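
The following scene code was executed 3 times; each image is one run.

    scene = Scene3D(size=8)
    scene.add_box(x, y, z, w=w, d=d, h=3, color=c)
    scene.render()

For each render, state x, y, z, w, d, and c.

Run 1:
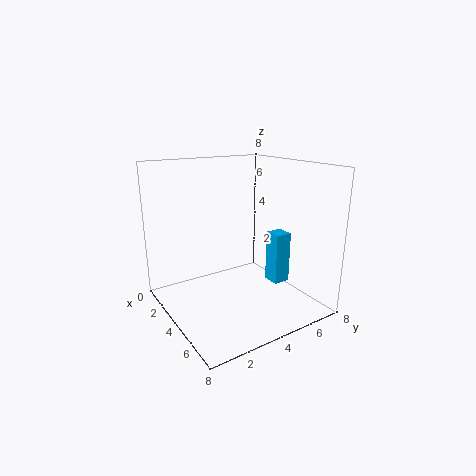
x = 4
y = 6
z = 1
w = 1
d = 1
c = 'deepskyblue'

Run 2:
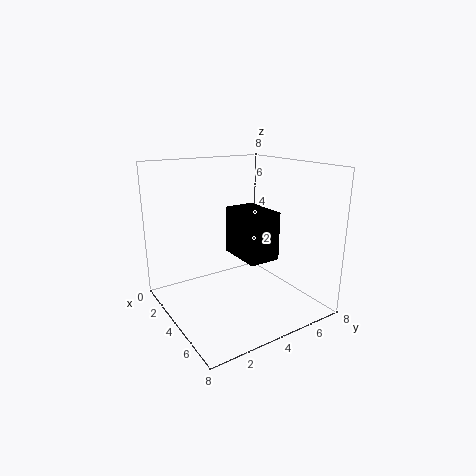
x = 1
y = 5
z = 2
w = 3
d = 2
c = 'black'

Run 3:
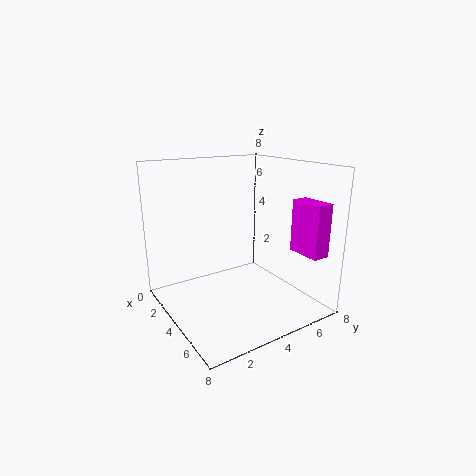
x = 5
y = 7
z = 3
w = 2
d = 1
c = 'magenta'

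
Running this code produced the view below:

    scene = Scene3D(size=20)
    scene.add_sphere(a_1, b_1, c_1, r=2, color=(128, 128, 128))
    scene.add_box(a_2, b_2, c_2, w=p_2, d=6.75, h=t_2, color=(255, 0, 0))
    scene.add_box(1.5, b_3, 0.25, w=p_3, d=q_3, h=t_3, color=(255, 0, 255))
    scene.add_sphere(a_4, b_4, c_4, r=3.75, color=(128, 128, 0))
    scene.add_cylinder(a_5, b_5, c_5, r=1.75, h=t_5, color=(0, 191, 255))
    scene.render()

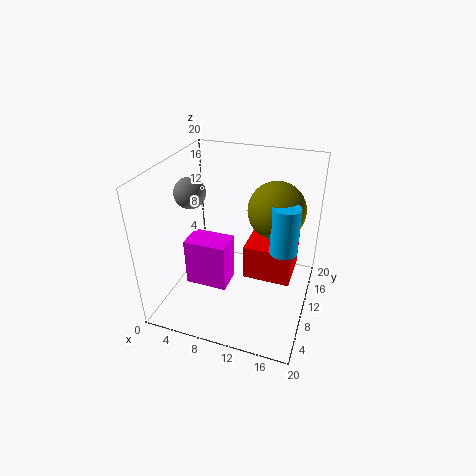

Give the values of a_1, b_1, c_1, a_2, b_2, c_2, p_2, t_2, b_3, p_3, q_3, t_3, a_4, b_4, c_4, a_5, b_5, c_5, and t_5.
a_1 = 4.75
b_1 = 7
c_1 = 17.25
a_2 = 10.5
b_2 = 10.75
c_2 = 2.75
p_2 = 7
t_2 = 5.25
b_3 = 9.5
p_3 = 6.5
q_3 = 4.25
t_3 = 7.5
a_4 = 15
b_4 = 10.75
c_4 = 14.75
a_5 = 16.75
b_5 = 8
c_5 = 10.5
t_5 = 6.25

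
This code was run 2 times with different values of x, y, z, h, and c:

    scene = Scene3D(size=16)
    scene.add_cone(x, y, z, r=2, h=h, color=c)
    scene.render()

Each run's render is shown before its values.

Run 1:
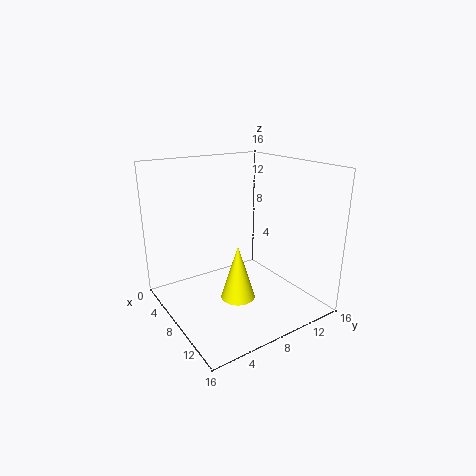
x = 8, y = 8, z = 0.5, h = 6.5, c = 'yellow'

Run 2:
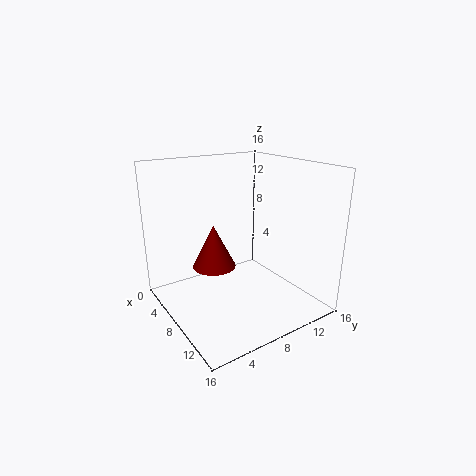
x = 11.5, y = 3, z = 7.5, h = 4, c = 'maroon'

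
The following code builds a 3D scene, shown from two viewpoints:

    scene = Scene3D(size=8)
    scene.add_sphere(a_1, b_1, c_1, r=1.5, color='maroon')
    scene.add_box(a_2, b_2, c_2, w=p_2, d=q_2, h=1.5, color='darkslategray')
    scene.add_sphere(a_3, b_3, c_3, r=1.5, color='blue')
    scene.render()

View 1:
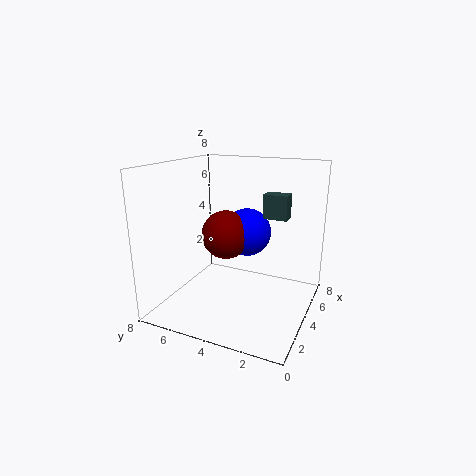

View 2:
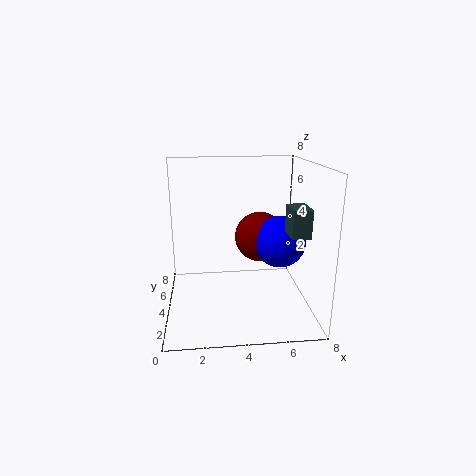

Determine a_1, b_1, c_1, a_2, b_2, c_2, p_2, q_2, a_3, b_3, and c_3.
a_1 = 5.5
b_1 = 5.5
c_1 = 3.5
a_2 = 6.5
b_2 = 2
c_2 = 4.5
p_2 = 1
q_2 = 1.5
a_3 = 6.5
b_3 = 4.5
c_3 = 3.5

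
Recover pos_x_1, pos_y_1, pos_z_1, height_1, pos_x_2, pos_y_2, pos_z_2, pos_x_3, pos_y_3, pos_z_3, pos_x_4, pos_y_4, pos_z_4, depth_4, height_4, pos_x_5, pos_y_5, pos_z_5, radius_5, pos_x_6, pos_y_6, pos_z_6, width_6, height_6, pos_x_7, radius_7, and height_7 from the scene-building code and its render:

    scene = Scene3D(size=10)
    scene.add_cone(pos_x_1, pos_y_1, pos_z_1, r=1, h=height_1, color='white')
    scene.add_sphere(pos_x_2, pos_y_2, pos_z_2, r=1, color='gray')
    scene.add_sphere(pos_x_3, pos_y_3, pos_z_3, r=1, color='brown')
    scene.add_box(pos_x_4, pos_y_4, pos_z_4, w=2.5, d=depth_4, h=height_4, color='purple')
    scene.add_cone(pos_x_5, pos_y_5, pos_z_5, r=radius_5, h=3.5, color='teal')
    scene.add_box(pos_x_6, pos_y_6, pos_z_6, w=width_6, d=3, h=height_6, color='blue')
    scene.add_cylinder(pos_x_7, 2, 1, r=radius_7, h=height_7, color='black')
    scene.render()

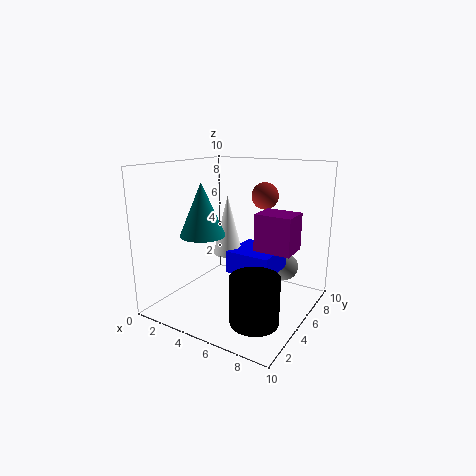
pos_x_1 = 4.5
pos_y_1 = 4.5
pos_z_1 = 4
height_1 = 4
pos_x_2 = 7.5
pos_y_2 = 7.5
pos_z_2 = 2.5
pos_x_3 = 5.5
pos_y_3 = 8
pos_z_3 = 7.5
pos_x_4 = 6.5
pos_y_4 = 4.5
pos_z_4 = 4.5
depth_4 = 2
height_4 = 2.5
pos_x_5 = 3.5
pos_y_5 = 3
pos_z_5 = 5.5
radius_5 = 1.5
pos_x_6 = 5
pos_y_6 = 3.5
pos_z_6 = 3
width_6 = 3
height_6 = 1.5
pos_x_7 = 8
radius_7 = 1.5
height_7 = 3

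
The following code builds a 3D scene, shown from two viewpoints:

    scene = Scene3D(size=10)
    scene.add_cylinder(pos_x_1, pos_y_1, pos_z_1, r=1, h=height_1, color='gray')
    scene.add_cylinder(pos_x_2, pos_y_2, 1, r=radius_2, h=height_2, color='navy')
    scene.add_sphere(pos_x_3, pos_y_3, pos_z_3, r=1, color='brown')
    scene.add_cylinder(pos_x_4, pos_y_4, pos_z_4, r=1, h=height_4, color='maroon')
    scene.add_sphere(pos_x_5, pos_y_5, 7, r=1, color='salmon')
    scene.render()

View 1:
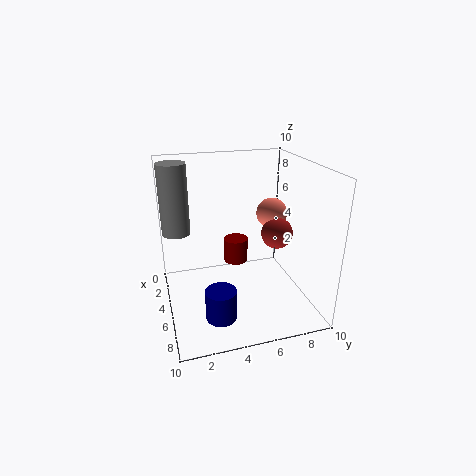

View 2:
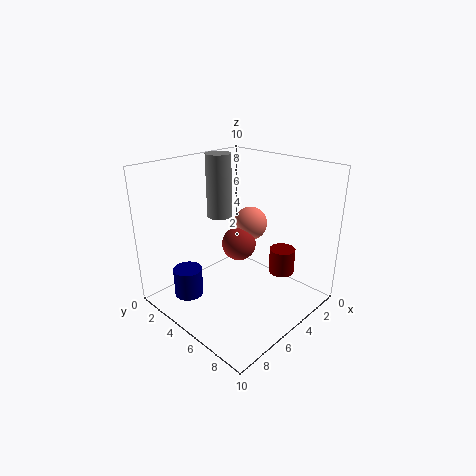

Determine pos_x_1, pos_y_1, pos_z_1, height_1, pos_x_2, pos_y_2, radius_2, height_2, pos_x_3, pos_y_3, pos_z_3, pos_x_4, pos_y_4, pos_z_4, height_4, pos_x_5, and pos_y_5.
pos_x_1 = 3
pos_y_1 = 1
pos_z_1 = 5
height_1 = 5
pos_x_2 = 8
pos_y_2 = 3
radius_2 = 1
height_2 = 2
pos_x_3 = 7
pos_y_3 = 7
pos_z_3 = 6
pos_x_4 = 1
pos_y_4 = 6
pos_z_4 = 1
height_4 = 2
pos_x_5 = 6
pos_y_5 = 7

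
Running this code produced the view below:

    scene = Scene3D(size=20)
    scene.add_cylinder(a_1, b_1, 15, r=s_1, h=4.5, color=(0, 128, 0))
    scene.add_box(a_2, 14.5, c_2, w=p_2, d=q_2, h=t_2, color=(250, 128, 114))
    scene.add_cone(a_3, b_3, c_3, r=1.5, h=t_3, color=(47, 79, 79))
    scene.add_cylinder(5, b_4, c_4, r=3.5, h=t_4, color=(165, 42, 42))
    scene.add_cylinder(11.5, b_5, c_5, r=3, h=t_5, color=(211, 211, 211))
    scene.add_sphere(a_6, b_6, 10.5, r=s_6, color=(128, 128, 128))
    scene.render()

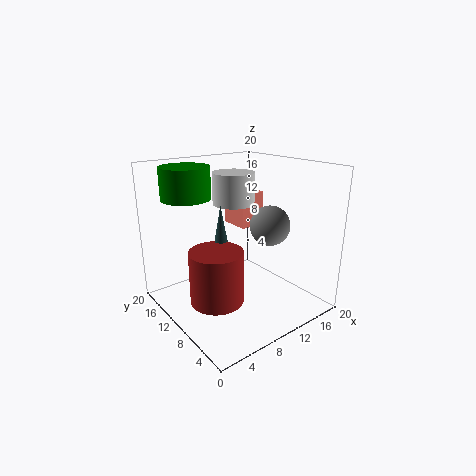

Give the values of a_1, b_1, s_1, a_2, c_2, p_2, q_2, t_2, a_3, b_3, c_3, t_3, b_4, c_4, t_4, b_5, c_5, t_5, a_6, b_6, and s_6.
a_1 = 5.5
b_1 = 16
s_1 = 3.5
a_2 = 14.5
c_2 = 9
p_2 = 4
q_2 = 5
t_2 = 5.5
a_3 = 7.5
b_3 = 10.5
c_3 = 6.5
t_3 = 8.5
b_4 = 8
c_4 = 3
t_4 = 7
b_5 = 13
c_5 = 14
t_5 = 4.5
a_6 = 16
b_6 = 10
s_6 = 3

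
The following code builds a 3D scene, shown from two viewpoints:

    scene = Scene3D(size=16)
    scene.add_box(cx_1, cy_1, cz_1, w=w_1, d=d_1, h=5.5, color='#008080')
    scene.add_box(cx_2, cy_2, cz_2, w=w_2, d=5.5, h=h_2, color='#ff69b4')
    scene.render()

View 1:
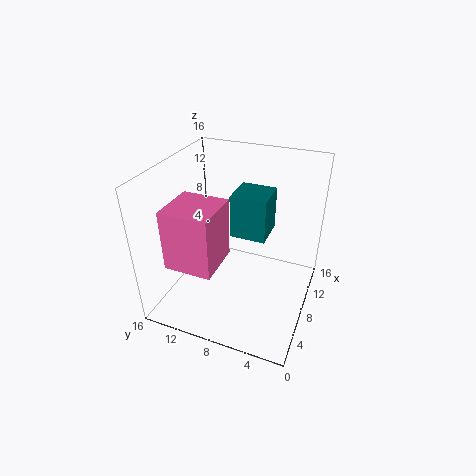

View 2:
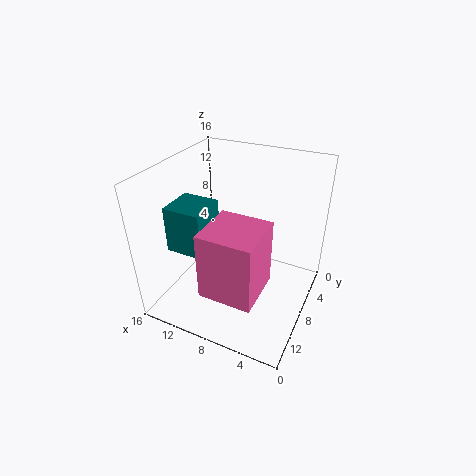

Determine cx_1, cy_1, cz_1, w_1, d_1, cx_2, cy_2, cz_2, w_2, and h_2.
cx_1 = 11.5, cy_1 = 6, cz_1 = 5.5, w_1 = 4.5, d_1 = 4.5, cx_2 = 3.5, cy_2 = 9.5, cz_2 = 5, w_2 = 5.5, h_2 = 7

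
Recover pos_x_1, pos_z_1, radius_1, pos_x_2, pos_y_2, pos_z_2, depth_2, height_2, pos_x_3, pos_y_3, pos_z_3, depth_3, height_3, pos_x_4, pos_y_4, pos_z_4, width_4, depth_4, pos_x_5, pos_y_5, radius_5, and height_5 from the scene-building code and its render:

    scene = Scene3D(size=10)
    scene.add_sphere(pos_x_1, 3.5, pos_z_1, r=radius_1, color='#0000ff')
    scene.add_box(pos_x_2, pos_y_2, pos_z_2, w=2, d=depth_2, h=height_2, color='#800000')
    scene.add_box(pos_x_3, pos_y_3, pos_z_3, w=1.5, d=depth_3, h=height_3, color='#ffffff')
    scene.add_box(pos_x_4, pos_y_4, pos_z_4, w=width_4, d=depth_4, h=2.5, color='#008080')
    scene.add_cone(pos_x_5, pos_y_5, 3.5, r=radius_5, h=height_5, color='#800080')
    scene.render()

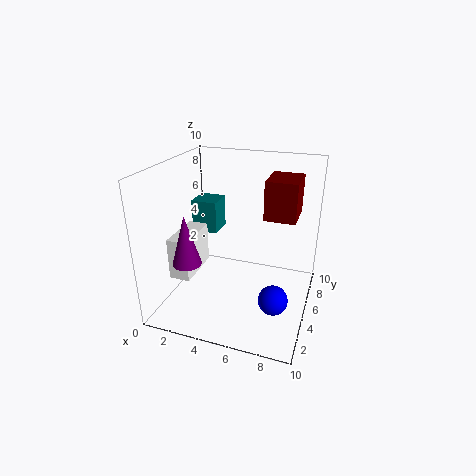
pos_x_1 = 8
pos_z_1 = 1.5
radius_1 = 1
pos_x_2 = 7
pos_y_2 = 4
pos_z_2 = 7
depth_2 = 2.5
height_2 = 2.5
pos_x_3 = 0.5
pos_y_3 = 3
pos_z_3 = 2
depth_3 = 3.5
height_3 = 3
pos_x_4 = 0.5
pos_y_4 = 7
pos_z_4 = 4
width_4 = 2
depth_4 = 2
pos_x_5 = 2
pos_y_5 = 3
radius_5 = 1
height_5 = 3.5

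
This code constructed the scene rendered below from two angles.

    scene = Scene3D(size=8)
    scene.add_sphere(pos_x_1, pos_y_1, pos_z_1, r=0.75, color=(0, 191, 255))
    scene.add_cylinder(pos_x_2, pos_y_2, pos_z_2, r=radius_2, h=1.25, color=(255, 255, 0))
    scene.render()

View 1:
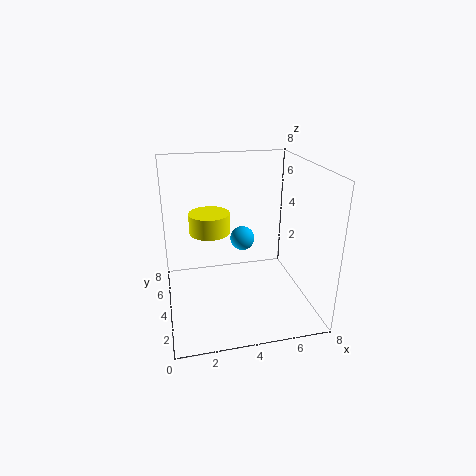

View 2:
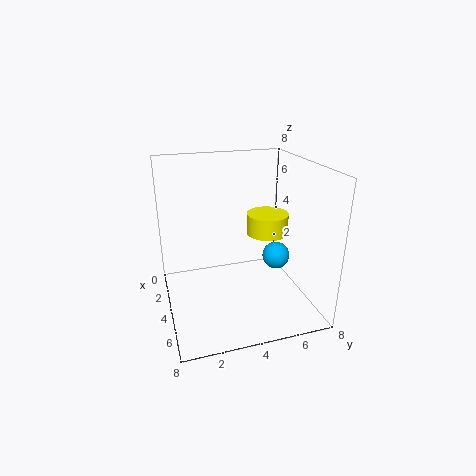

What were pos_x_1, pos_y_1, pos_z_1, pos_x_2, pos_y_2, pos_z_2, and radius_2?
pos_x_1 = 4.75; pos_y_1 = 6; pos_z_1 = 3; pos_x_2 = 2.75; pos_y_2 = 6.25; pos_z_2 = 3.5; radius_2 = 1.25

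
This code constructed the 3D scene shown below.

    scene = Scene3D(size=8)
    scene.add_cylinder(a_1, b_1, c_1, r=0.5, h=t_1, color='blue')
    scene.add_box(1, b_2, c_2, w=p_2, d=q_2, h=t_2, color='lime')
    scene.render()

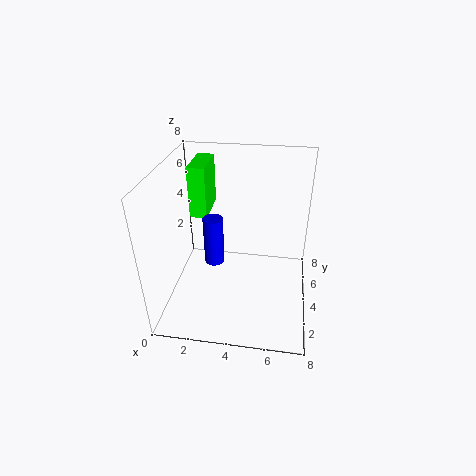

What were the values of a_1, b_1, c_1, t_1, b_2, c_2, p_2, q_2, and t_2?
a_1 = 3
b_1 = 2.5
c_1 = 3.5
t_1 = 2.5
b_2 = 5
c_2 = 4.5
p_2 = 1
q_2 = 2.5
t_2 = 3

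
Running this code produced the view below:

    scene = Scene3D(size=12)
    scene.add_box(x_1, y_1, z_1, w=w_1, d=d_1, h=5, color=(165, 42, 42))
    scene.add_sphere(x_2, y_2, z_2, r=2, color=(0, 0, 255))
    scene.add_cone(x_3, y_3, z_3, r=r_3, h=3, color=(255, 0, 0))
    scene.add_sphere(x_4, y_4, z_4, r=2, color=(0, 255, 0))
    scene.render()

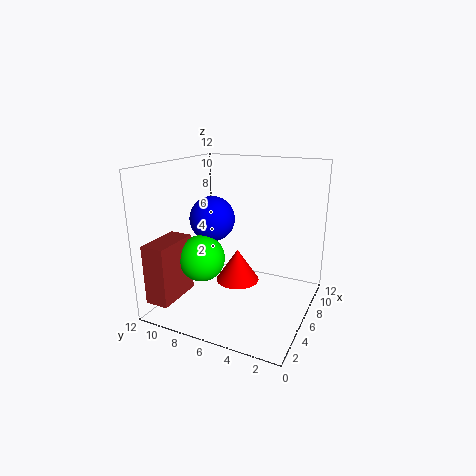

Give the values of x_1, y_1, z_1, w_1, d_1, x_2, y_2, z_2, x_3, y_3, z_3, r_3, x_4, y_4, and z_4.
x_1 = 1; y_1 = 10; z_1 = 1; w_1 = 4; d_1 = 2; x_2 = 7; y_2 = 9; z_2 = 7; x_3 = 8; y_3 = 7; z_3 = 1; r_3 = 2; x_4 = 5; y_4 = 9; z_4 = 4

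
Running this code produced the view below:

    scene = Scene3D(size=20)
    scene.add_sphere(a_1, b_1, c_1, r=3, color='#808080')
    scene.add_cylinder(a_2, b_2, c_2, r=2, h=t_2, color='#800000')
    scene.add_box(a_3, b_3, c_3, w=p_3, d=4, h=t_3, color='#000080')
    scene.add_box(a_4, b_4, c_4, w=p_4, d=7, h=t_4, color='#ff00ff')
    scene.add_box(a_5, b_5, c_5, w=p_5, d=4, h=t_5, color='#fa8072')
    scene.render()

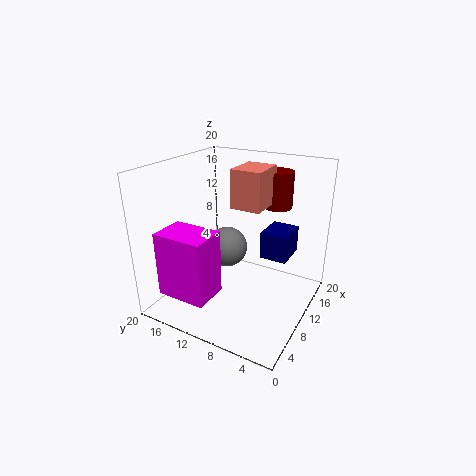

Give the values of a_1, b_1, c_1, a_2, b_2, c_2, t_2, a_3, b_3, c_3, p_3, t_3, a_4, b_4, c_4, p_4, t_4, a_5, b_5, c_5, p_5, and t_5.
a_1 = 12
b_1 = 13
c_1 = 7
a_2 = 14
b_2 = 6
c_2 = 14
t_2 = 5
a_3 = 13
b_3 = 4
c_3 = 6
p_3 = 5
t_3 = 4
a_4 = 2
b_4 = 11
c_4 = 3
p_4 = 5
t_4 = 9
a_5 = 8
b_5 = 6
c_5 = 15
p_5 = 5
t_5 = 5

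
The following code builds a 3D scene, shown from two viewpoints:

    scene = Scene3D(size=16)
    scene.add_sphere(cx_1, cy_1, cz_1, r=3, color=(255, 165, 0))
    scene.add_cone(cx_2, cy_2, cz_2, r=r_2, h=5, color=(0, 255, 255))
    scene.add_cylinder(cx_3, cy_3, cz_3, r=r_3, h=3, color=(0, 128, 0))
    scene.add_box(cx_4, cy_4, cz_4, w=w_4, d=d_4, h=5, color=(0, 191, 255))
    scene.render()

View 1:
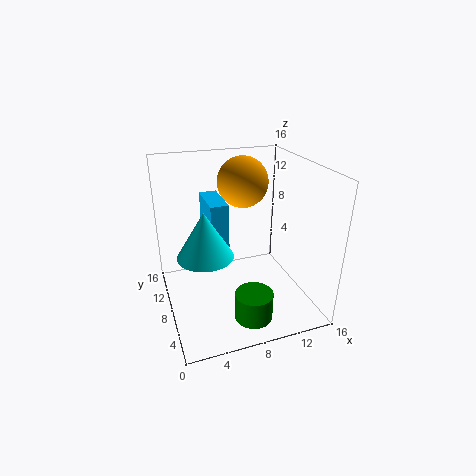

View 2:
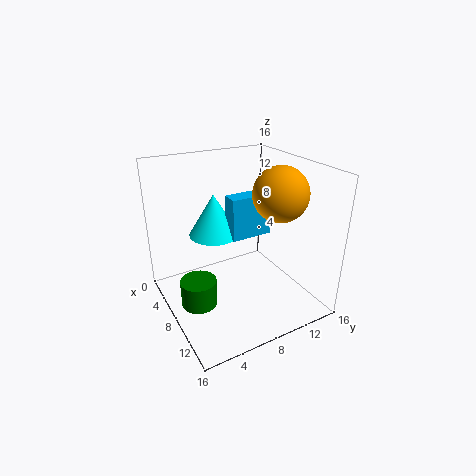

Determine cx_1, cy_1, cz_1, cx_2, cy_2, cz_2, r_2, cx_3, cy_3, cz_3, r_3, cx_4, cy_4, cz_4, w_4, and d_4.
cx_1 = 10; cy_1 = 12; cz_1 = 13; cx_2 = 4; cy_2 = 7; cz_2 = 7; r_2 = 3; cx_3 = 8; cy_3 = 3; cz_3 = 1; r_3 = 2; cx_4 = 5; cy_4 = 8; cz_4 = 7; w_4 = 2; d_4 = 5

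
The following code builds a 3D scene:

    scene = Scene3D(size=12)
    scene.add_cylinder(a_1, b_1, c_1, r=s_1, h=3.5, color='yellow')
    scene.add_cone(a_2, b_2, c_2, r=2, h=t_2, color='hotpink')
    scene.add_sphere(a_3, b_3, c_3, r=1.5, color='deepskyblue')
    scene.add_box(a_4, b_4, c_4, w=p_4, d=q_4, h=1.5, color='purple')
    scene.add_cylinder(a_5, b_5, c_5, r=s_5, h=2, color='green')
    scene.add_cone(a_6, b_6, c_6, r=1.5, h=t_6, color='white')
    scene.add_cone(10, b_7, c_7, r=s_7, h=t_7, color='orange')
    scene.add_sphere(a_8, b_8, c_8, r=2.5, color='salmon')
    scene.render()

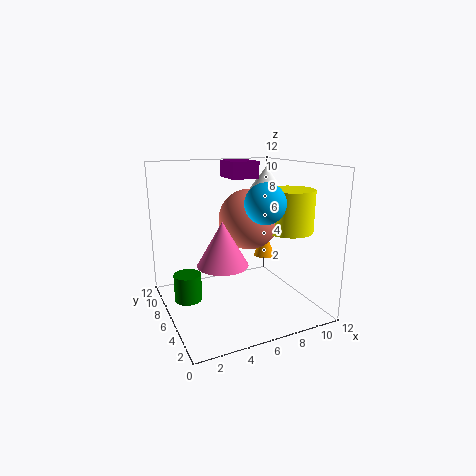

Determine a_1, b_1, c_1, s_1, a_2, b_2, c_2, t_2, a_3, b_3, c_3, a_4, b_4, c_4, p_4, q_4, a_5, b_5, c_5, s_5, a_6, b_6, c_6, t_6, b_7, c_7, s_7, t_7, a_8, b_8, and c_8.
a_1 = 10
b_1 = 4.5
c_1 = 6.5
s_1 = 2
a_2 = 4
b_2 = 4.5
c_2 = 4.5
t_2 = 3.5
a_3 = 6.5
b_3 = 2.5
c_3 = 9.5
a_4 = 6.5
b_4 = 8
c_4 = 10.5
p_4 = 2.5
q_4 = 3
a_5 = 1
b_5 = 4
c_5 = 2.5
s_5 = 1
a_6 = 10
b_6 = 8.5
c_6 = 9.5
t_6 = 2
b_7 = 8.5
c_7 = 3
s_7 = 1
t_7 = 2.5
a_8 = 7
b_8 = 6
c_8 = 7.5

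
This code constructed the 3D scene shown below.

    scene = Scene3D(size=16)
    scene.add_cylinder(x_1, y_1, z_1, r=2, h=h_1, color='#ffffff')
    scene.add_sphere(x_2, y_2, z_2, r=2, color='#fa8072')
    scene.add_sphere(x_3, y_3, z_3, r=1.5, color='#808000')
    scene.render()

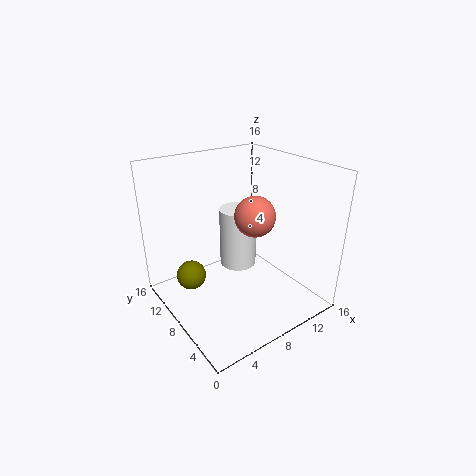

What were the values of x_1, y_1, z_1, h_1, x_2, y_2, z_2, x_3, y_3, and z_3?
x_1 = 8, y_1 = 8, z_1 = 5, h_1 = 6.5, x_2 = 7.5, y_2 = 4.5, z_2 = 12, x_3 = 2, y_3 = 8, z_3 = 5.5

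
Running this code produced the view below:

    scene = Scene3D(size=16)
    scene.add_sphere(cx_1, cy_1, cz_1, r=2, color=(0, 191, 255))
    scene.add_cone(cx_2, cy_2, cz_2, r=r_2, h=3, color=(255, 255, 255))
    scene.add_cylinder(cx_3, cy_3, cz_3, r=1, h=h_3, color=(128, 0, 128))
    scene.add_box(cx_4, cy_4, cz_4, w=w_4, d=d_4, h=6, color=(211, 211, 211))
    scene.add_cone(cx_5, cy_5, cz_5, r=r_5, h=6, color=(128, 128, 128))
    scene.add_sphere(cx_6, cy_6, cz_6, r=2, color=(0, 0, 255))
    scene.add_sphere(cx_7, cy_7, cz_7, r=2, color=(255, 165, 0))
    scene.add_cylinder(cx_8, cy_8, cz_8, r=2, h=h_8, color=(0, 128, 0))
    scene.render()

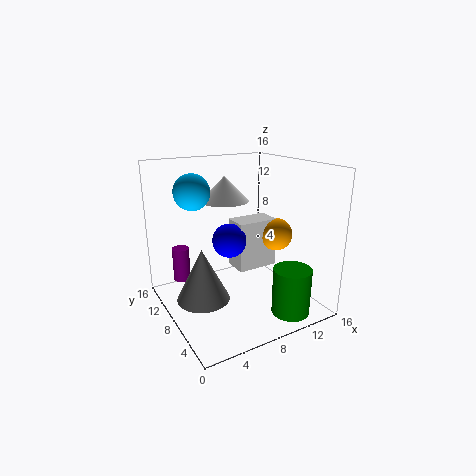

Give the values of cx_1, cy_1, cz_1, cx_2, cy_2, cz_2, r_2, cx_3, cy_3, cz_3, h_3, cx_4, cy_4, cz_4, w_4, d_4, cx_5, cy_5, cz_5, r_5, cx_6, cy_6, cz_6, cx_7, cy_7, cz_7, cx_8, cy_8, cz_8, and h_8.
cx_1 = 4, cy_1 = 11, cz_1 = 13, cx_2 = 9, cy_2 = 13, cz_2 = 11, r_2 = 3, cx_3 = 3, cy_3 = 13, cz_3 = 2, h_3 = 4, cx_4 = 9, cy_4 = 9, cz_4 = 3, w_4 = 5, d_4 = 3, cx_5 = 4, cy_5 = 9, cz_5 = 1, r_5 = 3, cx_6 = 8, cy_6 = 10, cz_6 = 7, cx_7 = 14, cy_7 = 9, cz_7 = 7, cx_8 = 11, cy_8 = 2, cz_8 = 1, h_8 = 5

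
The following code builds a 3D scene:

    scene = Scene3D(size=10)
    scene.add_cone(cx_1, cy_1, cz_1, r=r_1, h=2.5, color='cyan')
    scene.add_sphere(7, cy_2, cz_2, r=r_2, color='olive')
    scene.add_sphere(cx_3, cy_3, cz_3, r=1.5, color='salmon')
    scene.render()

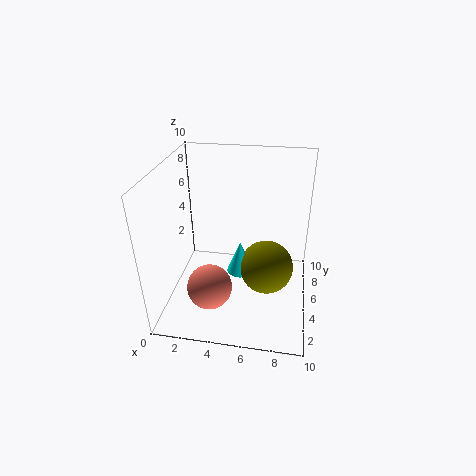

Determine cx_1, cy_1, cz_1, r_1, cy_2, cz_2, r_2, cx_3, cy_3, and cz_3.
cx_1 = 5, cy_1 = 6, cz_1 = 1.5, r_1 = 1, cy_2 = 6, cz_2 = 2, r_2 = 2, cx_3 = 3.5, cy_3 = 2.5, cz_3 = 2.5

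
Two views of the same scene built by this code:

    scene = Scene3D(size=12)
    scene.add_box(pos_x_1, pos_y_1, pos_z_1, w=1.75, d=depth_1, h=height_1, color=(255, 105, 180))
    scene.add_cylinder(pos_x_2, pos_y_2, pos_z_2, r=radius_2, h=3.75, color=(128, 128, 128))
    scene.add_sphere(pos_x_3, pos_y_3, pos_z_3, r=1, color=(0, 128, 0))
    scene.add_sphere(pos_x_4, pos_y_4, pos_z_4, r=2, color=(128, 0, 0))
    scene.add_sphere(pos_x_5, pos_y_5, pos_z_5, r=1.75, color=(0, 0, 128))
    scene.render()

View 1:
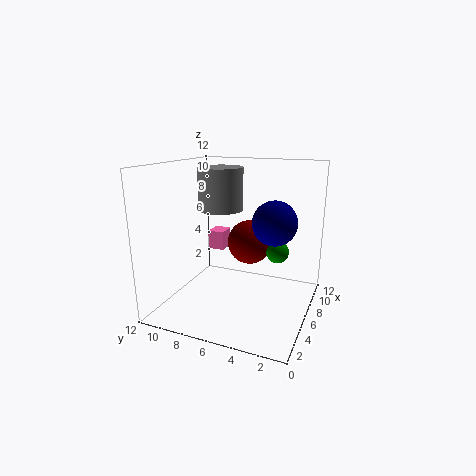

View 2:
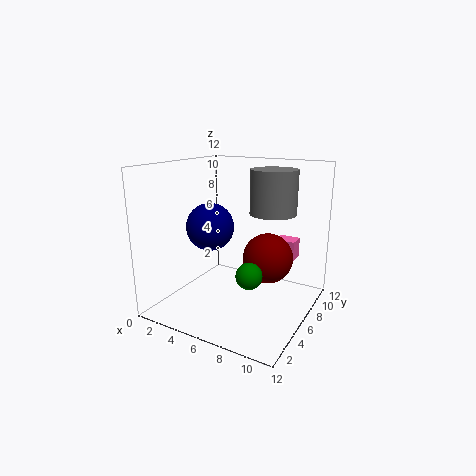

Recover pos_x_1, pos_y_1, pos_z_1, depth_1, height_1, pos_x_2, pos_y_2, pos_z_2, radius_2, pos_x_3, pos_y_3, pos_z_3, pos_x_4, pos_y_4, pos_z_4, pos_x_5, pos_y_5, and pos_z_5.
pos_x_1 = 8.25, pos_y_1 = 8.5, pos_z_1 = 3.75, depth_1 = 1.5, height_1 = 1.75, pos_x_2 = 8, pos_y_2 = 8.5, pos_z_2 = 7.75, radius_2 = 2, pos_x_3 = 8.5, pos_y_3 = 3.25, pos_z_3 = 4.25, pos_x_4 = 8.75, pos_y_4 = 6, pos_z_4 = 4.75, pos_x_5 = 5.5, pos_y_5 = 2.75, pos_z_5 = 7.75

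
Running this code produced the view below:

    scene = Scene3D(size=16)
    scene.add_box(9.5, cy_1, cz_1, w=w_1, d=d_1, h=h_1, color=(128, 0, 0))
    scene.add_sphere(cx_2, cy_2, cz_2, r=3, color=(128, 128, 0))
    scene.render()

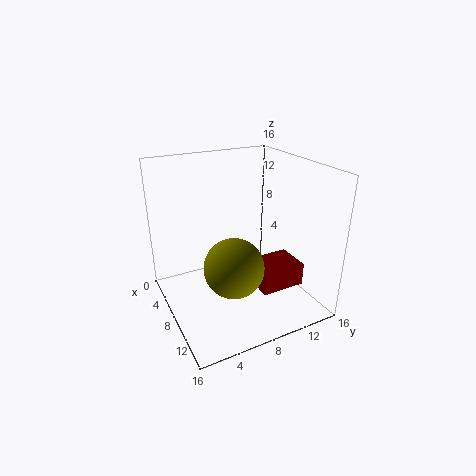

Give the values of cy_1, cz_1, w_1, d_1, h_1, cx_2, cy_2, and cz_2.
cy_1 = 8.5; cz_1 = 3.5; w_1 = 3.75; d_1 = 4.75; h_1 = 2.5; cx_2 = 12; cy_2 = 5.5; cz_2 = 7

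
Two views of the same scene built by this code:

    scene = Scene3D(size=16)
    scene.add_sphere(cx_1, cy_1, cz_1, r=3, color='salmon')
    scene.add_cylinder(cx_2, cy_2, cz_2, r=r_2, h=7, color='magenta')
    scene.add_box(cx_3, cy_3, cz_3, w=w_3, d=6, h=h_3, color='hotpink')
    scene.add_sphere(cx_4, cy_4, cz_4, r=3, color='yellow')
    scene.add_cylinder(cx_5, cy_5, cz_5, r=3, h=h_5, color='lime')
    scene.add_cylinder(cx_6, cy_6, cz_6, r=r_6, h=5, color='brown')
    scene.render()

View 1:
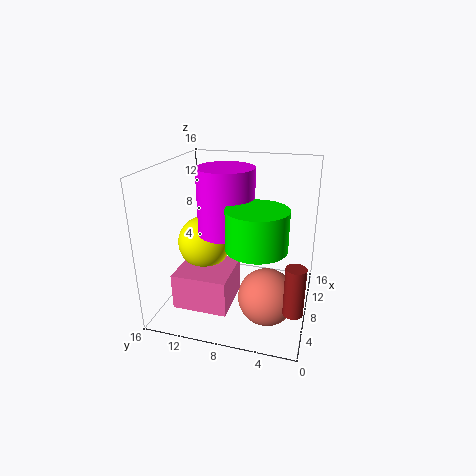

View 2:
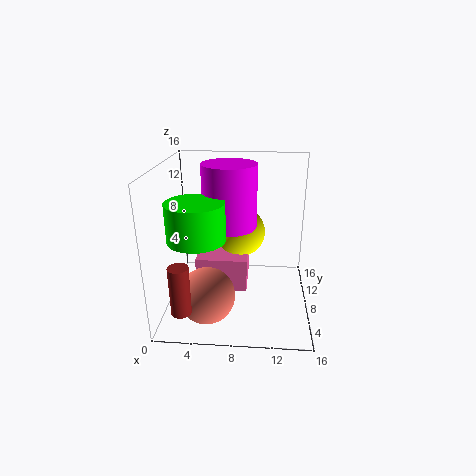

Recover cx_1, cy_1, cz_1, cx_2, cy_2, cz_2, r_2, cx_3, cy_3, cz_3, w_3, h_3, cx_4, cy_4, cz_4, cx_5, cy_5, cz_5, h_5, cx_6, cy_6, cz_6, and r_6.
cx_1 = 5; cy_1 = 4; cz_1 = 3; cx_2 = 7; cy_2 = 9; cz_2 = 9; r_2 = 3; cx_3 = 3; cy_3 = 8; cz_3 = 1; w_3 = 6; h_3 = 4; cx_4 = 8; cy_4 = 12; cz_4 = 7; cx_5 = 4; cy_5 = 5; cz_5 = 9; h_5 = 4; cx_6 = 3; cy_6 = 1; cz_6 = 3; r_6 = 1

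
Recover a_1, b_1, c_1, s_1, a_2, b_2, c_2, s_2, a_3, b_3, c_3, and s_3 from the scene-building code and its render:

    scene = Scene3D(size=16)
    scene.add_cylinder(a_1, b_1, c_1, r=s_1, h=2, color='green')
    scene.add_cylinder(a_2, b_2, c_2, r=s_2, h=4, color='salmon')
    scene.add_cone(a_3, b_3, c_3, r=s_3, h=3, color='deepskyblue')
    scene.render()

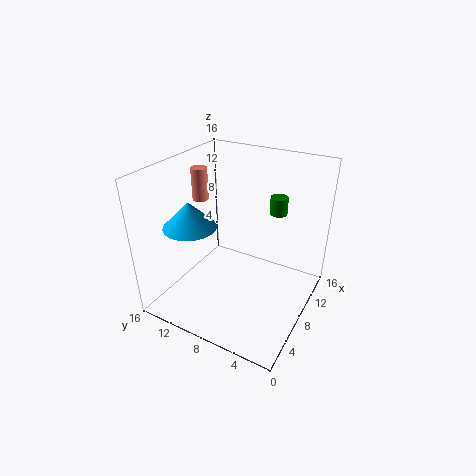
a_1 = 12; b_1 = 5; c_1 = 10; s_1 = 1; a_2 = 11; b_2 = 15; c_2 = 10; s_2 = 1; a_3 = 6; b_3 = 13; c_3 = 9; s_3 = 3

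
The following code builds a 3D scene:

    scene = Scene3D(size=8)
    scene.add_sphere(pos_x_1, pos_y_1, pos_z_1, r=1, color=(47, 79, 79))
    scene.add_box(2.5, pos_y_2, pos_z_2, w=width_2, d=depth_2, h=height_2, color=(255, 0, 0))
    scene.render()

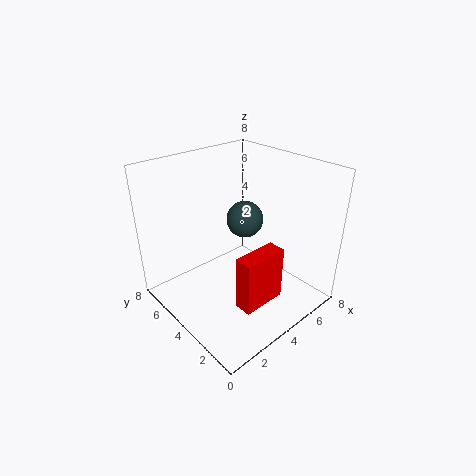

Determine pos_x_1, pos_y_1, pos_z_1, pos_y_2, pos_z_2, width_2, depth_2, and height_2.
pos_x_1 = 4.5; pos_y_1 = 4; pos_z_1 = 5; pos_y_2 = 1.5; pos_z_2 = 1; width_2 = 2.5; depth_2 = 1; height_2 = 3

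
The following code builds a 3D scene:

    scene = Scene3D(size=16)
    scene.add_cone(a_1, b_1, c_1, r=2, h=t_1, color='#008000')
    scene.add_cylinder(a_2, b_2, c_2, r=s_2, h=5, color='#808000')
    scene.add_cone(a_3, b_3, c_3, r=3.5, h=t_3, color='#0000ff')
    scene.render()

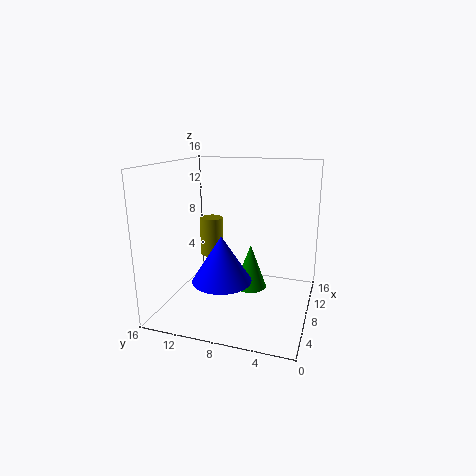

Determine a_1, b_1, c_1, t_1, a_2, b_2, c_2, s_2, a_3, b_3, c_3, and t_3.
a_1 = 11.5, b_1 = 7.5, c_1 = 0.5, t_1 = 5.5, a_2 = 13.5, b_2 = 13.5, c_2 = 3.5, s_2 = 1.5, a_3 = 8, b_3 = 10, c_3 = 2.5, t_3 = 5.5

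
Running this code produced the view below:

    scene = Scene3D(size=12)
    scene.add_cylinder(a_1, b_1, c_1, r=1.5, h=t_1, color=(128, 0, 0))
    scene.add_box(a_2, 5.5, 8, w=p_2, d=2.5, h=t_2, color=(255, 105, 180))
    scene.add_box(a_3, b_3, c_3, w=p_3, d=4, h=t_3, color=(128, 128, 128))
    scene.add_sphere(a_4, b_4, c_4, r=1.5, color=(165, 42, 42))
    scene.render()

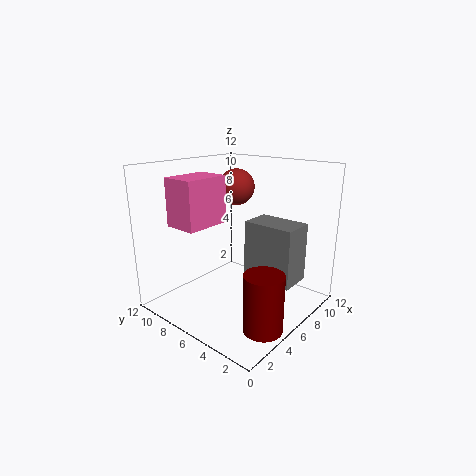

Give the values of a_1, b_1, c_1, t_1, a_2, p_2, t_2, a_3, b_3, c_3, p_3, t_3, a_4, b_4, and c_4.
a_1 = 3.5; b_1 = 1.5; c_1 = 0.5; t_1 = 4.5; a_2 = 0.5; p_2 = 3.5; t_2 = 3.5; a_3 = 5; b_3 = 0.5; c_3 = 3.5; p_3 = 2.5; t_3 = 4.5; a_4 = 7; b_4 = 7; c_4 = 10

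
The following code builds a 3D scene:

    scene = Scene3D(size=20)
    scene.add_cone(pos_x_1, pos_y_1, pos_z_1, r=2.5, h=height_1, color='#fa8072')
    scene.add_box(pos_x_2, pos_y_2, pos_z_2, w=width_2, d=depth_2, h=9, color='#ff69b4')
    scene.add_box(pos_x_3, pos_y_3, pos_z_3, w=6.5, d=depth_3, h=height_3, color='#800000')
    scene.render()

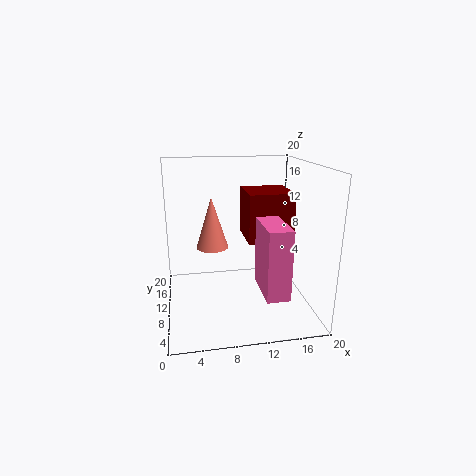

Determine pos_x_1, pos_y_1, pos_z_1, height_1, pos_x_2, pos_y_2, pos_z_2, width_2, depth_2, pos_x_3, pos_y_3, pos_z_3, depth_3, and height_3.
pos_x_1 = 7; pos_y_1 = 16; pos_z_1 = 6.5; height_1 = 8; pos_x_2 = 12; pos_y_2 = 1.5; pos_z_2 = 4.5; width_2 = 3; depth_2 = 6.5; pos_x_3 = 11.5; pos_y_3 = 9.5; pos_z_3 = 9; depth_3 = 6.5; height_3 = 7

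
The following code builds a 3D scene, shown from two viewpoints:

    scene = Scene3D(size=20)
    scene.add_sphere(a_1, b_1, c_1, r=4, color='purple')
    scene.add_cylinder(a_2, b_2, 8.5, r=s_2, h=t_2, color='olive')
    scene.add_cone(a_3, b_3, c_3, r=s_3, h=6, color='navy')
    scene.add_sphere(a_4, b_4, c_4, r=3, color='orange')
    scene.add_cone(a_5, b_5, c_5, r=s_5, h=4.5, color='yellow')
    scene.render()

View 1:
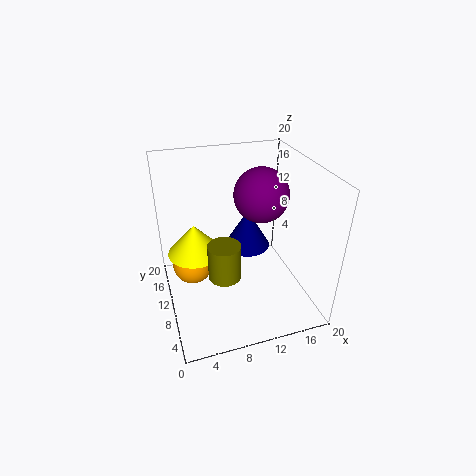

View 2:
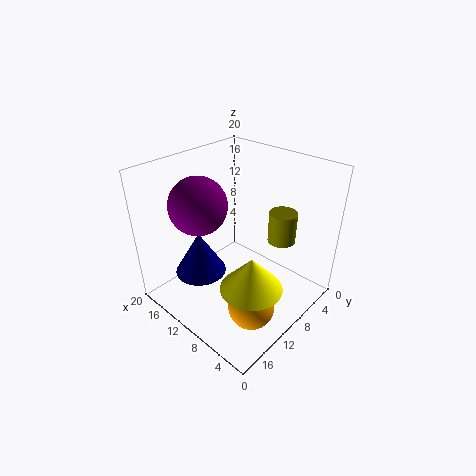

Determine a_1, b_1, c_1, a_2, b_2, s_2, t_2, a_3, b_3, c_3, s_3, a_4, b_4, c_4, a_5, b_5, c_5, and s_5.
a_1 = 14.5; b_1 = 13; c_1 = 14.5; a_2 = 6.5; b_2 = 4.5; s_2 = 2; t_2 = 4.5; a_3 = 13; b_3 = 14.5; c_3 = 5.5; s_3 = 3.5; a_4 = 4; b_4 = 14; c_4 = 4; a_5 = 4.5; b_5 = 13.5; c_5 = 6.5; s_5 = 4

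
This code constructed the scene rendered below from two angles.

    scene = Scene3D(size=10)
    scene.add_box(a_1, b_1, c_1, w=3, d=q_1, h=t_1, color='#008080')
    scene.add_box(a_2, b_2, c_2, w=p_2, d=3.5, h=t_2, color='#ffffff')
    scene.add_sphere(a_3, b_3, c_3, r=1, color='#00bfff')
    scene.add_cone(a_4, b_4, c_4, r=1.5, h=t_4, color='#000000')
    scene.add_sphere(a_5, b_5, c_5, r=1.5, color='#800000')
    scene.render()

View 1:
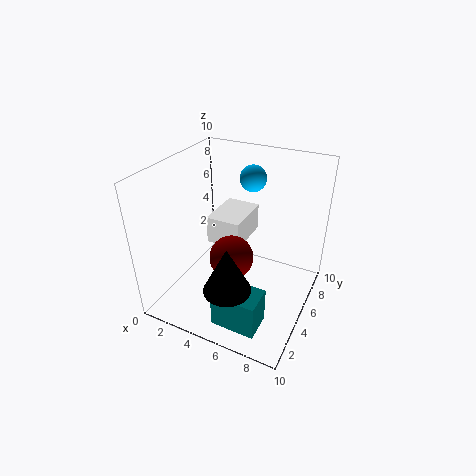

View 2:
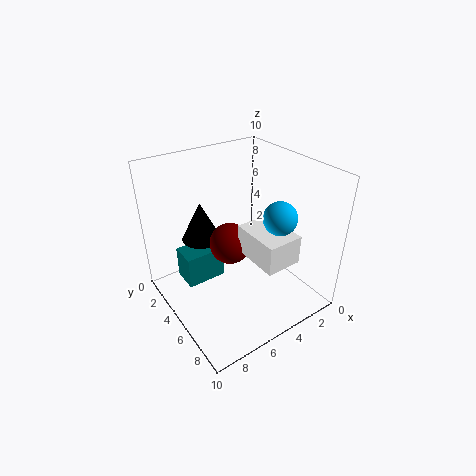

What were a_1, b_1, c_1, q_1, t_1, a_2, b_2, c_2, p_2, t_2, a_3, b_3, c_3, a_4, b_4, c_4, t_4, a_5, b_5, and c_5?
a_1 = 5
b_1 = 1
c_1 = 0.5
q_1 = 2
t_1 = 2.5
a_2 = 2.5
b_2 = 5
c_2 = 4
p_2 = 2.5
t_2 = 2
a_3 = 4.5
b_3 = 8.5
c_3 = 8
a_4 = 6
b_4 = 1.5
c_4 = 3.5
t_4 = 3
a_5 = 5
b_5 = 4
c_5 = 4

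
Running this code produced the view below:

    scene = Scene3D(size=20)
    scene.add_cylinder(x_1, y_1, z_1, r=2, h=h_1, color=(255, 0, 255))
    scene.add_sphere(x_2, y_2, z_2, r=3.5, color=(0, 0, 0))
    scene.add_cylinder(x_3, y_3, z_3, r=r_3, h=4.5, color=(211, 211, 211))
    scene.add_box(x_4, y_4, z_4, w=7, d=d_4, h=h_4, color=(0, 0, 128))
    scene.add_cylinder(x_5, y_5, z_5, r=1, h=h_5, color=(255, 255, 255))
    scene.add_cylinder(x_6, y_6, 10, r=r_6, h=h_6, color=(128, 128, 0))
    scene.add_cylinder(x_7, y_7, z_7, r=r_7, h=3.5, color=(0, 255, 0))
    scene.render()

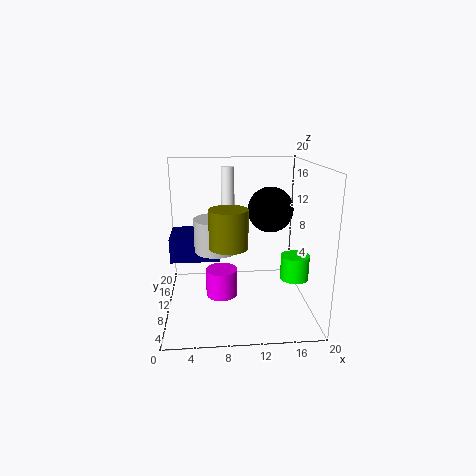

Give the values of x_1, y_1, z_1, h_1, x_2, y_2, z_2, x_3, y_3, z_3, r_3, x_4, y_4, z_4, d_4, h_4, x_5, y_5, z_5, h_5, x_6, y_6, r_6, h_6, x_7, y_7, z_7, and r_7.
x_1 = 7.5, y_1 = 5.5, z_1 = 4, h_1 = 3.5, x_2 = 15.5, y_2 = 15.5, z_2 = 12.5, x_3 = 7, y_3 = 9.5, z_3 = 8.5, r_3 = 3, x_4 = 0.5, y_4 = 10, z_4 = 6.5, d_4 = 6, h_4 = 3.5, x_5 = 9, y_5 = 16, z_5 = 13, h_5 = 6, x_6 = 8.5, y_6 = 6.5, r_6 = 2.5, h_6 = 5, x_7 = 18, y_7 = 9, z_7 = 4, r_7 = 2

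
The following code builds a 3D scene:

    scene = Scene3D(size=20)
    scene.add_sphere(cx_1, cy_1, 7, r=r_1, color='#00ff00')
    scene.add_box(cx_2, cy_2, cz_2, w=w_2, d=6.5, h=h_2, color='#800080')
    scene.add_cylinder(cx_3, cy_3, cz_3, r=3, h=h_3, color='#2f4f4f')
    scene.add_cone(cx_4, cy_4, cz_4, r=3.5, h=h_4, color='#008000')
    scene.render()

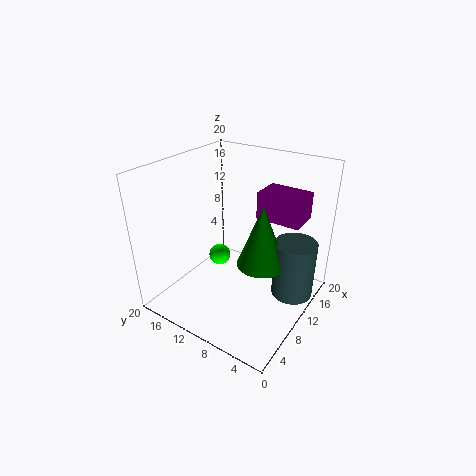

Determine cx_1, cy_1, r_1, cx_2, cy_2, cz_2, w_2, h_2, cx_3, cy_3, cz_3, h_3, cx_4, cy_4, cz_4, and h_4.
cx_1 = 9, cy_1 = 12.5, r_1 = 1.5, cx_2 = 14, cy_2 = 3, cz_2 = 11.5, w_2 = 4.5, h_2 = 4, cx_3 = 14, cy_3 = 3, cz_3 = 1, h_3 = 8.5, cx_4 = 11.5, cy_4 = 7, cz_4 = 6, h_4 = 9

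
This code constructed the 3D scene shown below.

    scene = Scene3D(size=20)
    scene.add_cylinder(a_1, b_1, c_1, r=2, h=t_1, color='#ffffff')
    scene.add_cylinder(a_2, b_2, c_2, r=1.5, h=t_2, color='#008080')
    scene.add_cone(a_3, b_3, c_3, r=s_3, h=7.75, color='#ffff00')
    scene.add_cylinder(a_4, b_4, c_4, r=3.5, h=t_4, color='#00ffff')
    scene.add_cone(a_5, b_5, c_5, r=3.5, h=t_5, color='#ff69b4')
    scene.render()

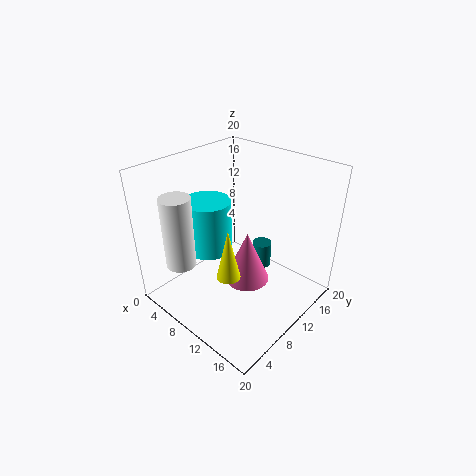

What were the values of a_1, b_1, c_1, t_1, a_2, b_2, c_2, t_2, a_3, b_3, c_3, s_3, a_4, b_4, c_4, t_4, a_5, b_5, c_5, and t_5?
a_1 = 6; b_1 = 3; c_1 = 7.5; t_1 = 9.75; a_2 = 9.5; b_2 = 16.25; c_2 = 2; t_2 = 4; a_3 = 9.5; b_3 = 8.5; c_3 = 3.75; s_3 = 1.75; a_4 = 4; b_4 = 10; c_4 = 5.75; t_4 = 8; a_5 = 9; b_5 = 13.25; c_5 = 0.5; t_5 = 8.25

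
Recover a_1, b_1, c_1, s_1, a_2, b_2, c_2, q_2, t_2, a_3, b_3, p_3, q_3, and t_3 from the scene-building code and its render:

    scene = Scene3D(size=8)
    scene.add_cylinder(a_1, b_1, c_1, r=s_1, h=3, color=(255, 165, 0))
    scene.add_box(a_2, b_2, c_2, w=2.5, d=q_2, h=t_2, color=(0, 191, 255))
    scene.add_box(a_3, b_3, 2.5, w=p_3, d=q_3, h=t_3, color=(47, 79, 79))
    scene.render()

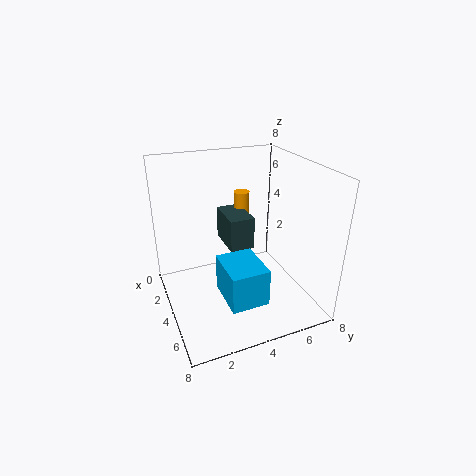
a_1 = 1
b_1 = 5.5
c_1 = 2.5
s_1 = 0.5
a_2 = 4.5
b_2 = 2.5
c_2 = 1.5
q_2 = 2
t_2 = 2
a_3 = 0.5
b_3 = 4
p_3 = 2.5
q_3 = 1.5
t_3 = 2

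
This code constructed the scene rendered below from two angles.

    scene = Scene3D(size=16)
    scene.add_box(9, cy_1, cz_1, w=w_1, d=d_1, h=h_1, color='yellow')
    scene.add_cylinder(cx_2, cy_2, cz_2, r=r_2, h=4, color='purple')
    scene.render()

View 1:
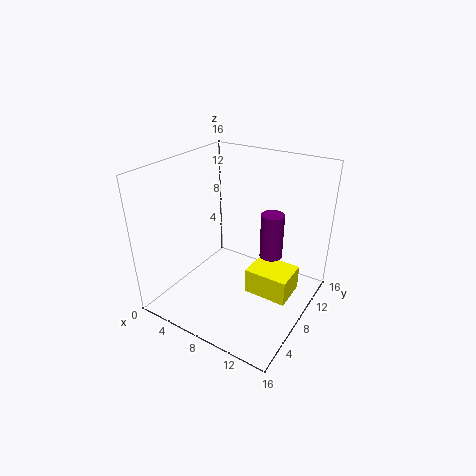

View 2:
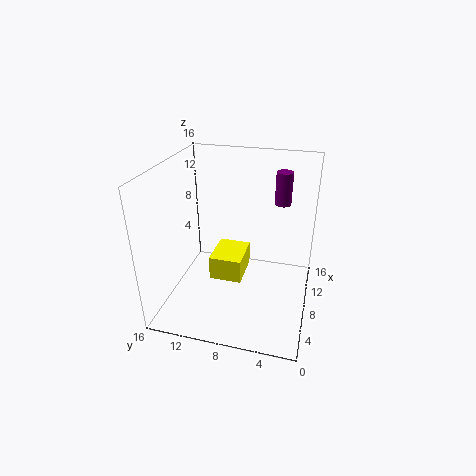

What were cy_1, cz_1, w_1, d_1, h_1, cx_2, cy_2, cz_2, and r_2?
cy_1 = 8, cz_1 = 1, w_1 = 5, d_1 = 4, h_1 = 3, cx_2 = 14, cy_2 = 4, cz_2 = 10, r_2 = 1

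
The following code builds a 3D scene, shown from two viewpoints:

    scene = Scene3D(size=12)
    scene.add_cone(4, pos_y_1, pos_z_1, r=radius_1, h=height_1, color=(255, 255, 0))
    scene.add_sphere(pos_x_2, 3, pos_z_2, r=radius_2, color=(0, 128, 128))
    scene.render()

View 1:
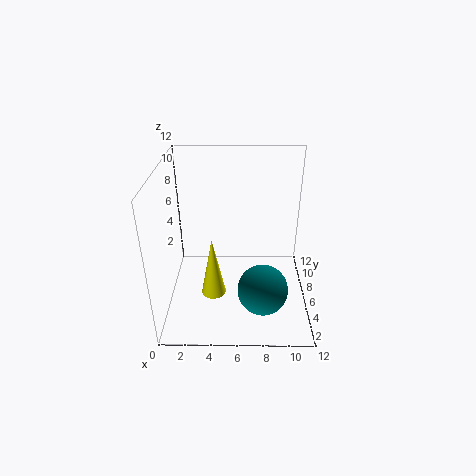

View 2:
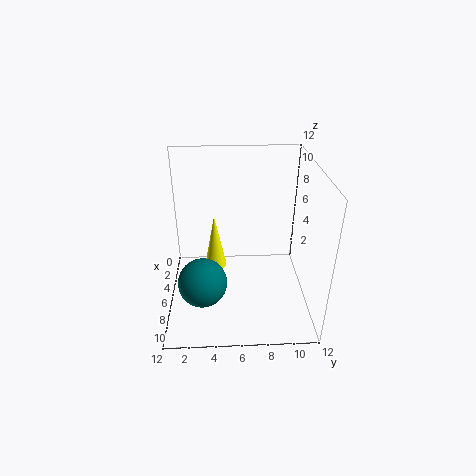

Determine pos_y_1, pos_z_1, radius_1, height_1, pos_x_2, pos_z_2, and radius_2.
pos_y_1 = 4
pos_z_1 = 2
radius_1 = 1
height_1 = 5
pos_x_2 = 8
pos_z_2 = 3
radius_2 = 2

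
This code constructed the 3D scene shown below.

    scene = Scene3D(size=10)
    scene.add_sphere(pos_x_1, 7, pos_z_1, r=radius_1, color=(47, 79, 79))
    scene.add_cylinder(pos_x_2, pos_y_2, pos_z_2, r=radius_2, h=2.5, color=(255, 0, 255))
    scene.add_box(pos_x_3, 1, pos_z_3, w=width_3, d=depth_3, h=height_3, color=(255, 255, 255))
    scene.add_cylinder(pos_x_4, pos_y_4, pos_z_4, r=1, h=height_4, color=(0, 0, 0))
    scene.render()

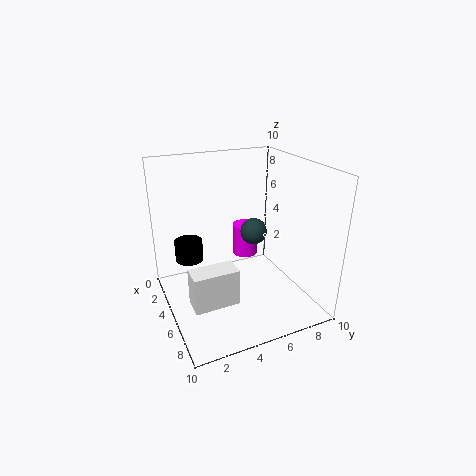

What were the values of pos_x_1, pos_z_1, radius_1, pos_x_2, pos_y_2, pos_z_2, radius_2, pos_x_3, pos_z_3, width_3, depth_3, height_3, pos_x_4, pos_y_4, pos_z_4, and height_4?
pos_x_1 = 3.5
pos_z_1 = 4.5
radius_1 = 1
pos_x_2 = 2
pos_y_2 = 7
pos_z_2 = 2
radius_2 = 1
pos_x_3 = 6
pos_z_3 = 1.5
width_3 = 1.5
depth_3 = 3
height_3 = 2.5
pos_x_4 = 3
pos_y_4 = 2
pos_z_4 = 3
height_4 = 1.5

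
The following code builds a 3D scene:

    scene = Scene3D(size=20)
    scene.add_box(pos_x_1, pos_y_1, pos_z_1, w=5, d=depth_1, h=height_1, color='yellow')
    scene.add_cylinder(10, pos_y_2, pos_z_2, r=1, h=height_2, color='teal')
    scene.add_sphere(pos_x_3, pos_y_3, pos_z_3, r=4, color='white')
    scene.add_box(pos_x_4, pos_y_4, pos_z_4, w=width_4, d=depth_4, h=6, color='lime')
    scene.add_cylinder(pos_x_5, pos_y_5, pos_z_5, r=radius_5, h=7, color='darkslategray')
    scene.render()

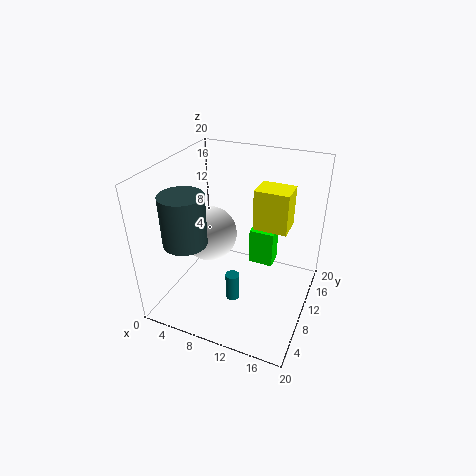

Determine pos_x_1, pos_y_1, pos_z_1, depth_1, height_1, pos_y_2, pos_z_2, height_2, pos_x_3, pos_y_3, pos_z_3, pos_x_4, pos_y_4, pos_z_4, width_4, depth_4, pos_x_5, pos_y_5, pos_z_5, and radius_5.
pos_x_1 = 11, pos_y_1 = 13, pos_z_1 = 10, depth_1 = 4, height_1 = 6, pos_y_2 = 8, pos_z_2 = 1, height_2 = 4, pos_x_3 = 5, pos_y_3 = 11, pos_z_3 = 9, pos_x_4 = 9, pos_y_4 = 17, pos_z_4 = 1, width_4 = 4, depth_4 = 3, pos_x_5 = 4, pos_y_5 = 6, pos_z_5 = 10, radius_5 = 3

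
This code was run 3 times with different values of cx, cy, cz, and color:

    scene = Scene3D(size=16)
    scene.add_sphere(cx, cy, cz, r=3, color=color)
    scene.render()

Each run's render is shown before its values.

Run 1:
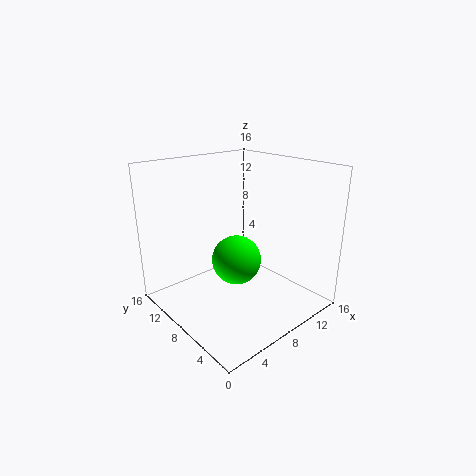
cx = 9.5; cy = 10; cz = 4; color = 'lime'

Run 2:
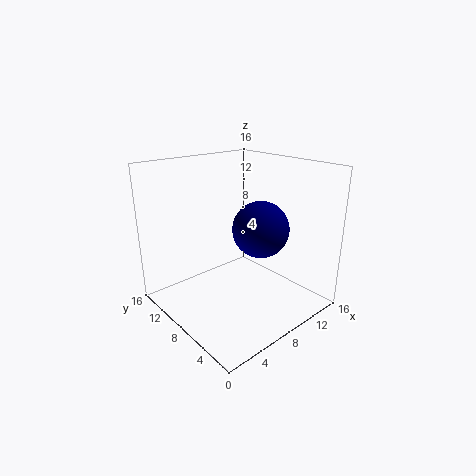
cx = 9; cy = 5.5; cz = 9.5; color = 'navy'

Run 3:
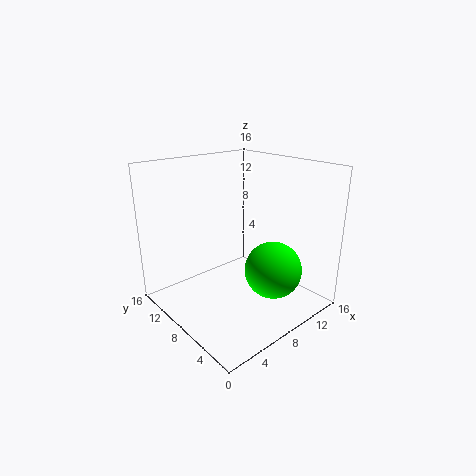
cx = 9; cy = 3.5; cz = 5.5; color = 'lime'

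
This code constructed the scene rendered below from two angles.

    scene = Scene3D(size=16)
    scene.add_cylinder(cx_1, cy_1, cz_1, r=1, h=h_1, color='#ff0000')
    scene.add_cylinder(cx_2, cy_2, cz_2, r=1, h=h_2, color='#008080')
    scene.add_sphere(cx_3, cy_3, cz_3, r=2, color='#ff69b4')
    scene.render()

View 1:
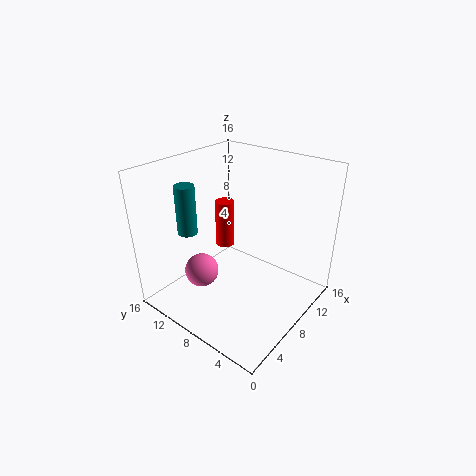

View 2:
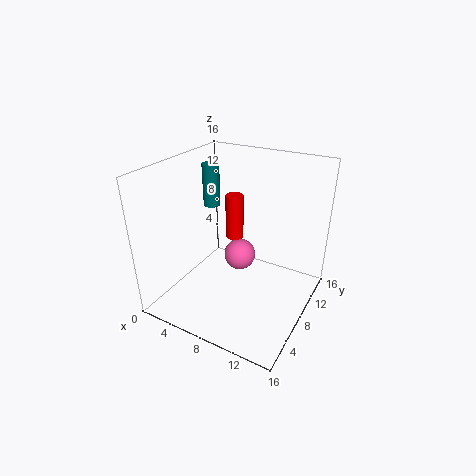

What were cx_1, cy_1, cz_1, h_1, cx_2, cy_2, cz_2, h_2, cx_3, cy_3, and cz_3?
cx_1 = 7
cy_1 = 9
cz_1 = 7.5
h_1 = 5
cx_2 = 3
cy_2 = 10.5
cz_2 = 10
h_2 = 5
cx_3 = 6
cy_3 = 12
cz_3 = 3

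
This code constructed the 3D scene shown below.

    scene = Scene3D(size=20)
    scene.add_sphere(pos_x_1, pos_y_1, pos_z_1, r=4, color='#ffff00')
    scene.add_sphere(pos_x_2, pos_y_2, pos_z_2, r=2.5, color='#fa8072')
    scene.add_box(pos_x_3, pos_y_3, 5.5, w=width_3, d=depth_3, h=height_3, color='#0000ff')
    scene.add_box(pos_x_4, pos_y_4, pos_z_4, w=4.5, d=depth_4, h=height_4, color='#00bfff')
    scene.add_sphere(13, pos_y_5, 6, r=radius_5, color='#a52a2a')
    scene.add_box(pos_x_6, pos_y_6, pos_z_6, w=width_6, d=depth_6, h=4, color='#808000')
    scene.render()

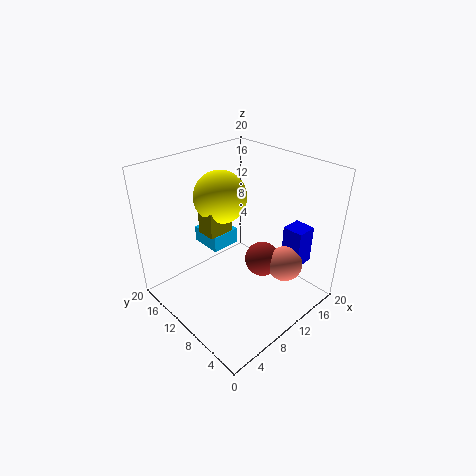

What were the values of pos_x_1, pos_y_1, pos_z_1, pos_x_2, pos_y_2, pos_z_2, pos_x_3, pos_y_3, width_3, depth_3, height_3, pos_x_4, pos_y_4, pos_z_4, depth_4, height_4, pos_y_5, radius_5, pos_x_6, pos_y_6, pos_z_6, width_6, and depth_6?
pos_x_1 = 12; pos_y_1 = 16; pos_z_1 = 13.5; pos_x_2 = 14.5; pos_y_2 = 5; pos_z_2 = 6; pos_x_3 = 15.5; pos_y_3 = 3.5; width_3 = 3; depth_3 = 3; height_3 = 5.5; pos_x_4 = 9.5; pos_y_4 = 14.5; pos_z_4 = 5.5; depth_4 = 5; height_4 = 2.5; pos_y_5 = 8; radius_5 = 2.5; pos_x_6 = 8.5; pos_y_6 = 14; pos_z_6 = 8.5; width_6 = 4; depth_6 = 3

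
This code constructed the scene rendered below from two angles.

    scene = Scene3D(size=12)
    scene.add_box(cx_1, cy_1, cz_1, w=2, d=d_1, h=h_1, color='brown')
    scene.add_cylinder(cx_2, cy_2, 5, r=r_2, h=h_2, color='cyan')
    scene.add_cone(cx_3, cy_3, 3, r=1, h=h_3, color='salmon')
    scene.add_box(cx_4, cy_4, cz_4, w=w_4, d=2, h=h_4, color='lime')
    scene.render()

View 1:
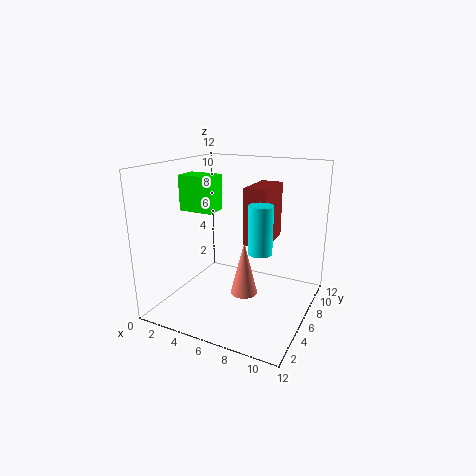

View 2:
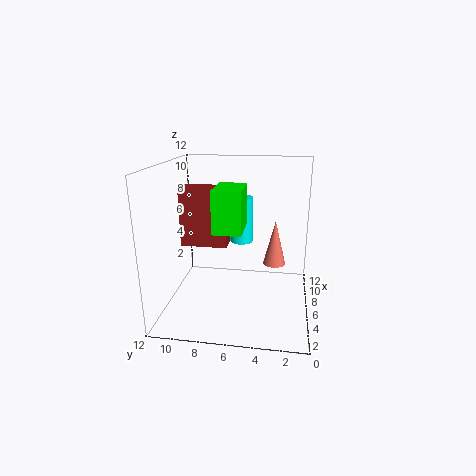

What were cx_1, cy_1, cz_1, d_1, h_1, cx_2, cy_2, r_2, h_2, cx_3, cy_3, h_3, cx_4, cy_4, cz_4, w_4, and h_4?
cx_1 = 6
cy_1 = 7
cz_1 = 5
d_1 = 4
h_1 = 5
cx_2 = 8
cy_2 = 6
r_2 = 1
h_2 = 4
cx_3 = 8
cy_3 = 3
h_3 = 4
cx_4 = 1
cy_4 = 5
cz_4 = 8
w_4 = 3
h_4 = 3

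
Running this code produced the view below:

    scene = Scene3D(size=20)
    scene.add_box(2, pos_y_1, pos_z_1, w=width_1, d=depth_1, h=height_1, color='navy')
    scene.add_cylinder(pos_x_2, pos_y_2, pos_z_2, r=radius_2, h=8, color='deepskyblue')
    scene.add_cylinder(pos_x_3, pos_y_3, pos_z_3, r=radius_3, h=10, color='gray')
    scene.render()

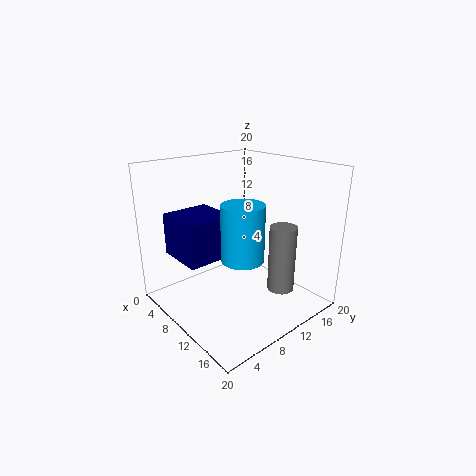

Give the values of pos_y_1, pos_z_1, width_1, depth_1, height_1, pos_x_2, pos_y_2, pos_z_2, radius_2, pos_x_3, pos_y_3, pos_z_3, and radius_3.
pos_y_1 = 3
pos_z_1 = 7
width_1 = 7
depth_1 = 7
height_1 = 6
pos_x_2 = 11
pos_y_2 = 10
pos_z_2 = 7
radius_2 = 3
pos_x_3 = 13
pos_y_3 = 16
pos_z_3 = 1
radius_3 = 2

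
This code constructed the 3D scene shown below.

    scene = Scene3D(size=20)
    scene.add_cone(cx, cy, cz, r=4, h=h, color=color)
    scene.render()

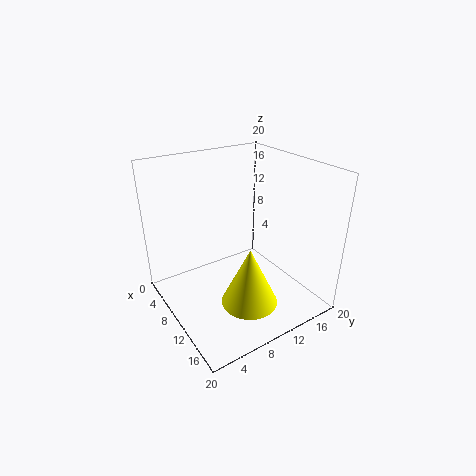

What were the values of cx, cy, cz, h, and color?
cx = 13
cy = 10
cz = 1
h = 8.5
color = 'yellow'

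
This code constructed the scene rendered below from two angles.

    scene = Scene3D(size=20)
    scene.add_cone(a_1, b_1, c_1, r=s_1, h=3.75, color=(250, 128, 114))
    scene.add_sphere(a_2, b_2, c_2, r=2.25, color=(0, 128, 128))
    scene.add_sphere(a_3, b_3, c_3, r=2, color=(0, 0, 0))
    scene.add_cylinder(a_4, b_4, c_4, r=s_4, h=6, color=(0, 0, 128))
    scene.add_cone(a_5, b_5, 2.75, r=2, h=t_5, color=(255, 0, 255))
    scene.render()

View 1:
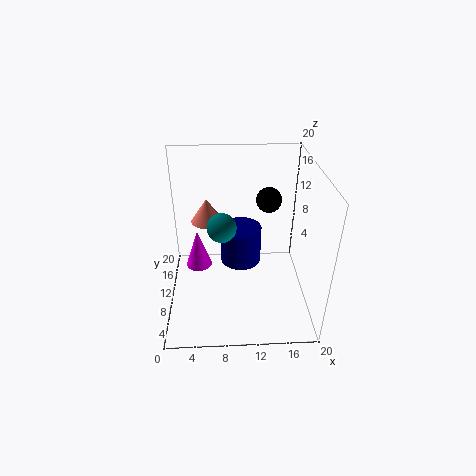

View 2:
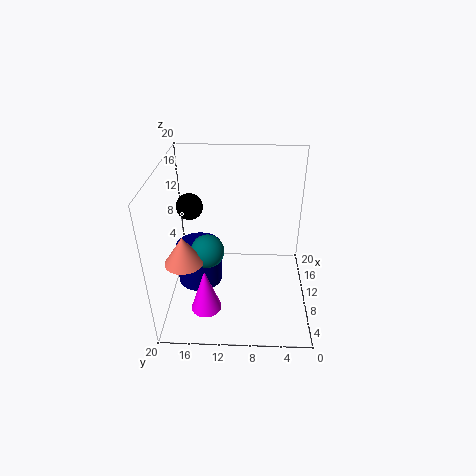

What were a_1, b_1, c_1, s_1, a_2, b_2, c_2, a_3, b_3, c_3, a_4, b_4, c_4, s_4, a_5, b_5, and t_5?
a_1 = 5.5
b_1 = 16.75
c_1 = 9
s_1 = 2.5
a_2 = 7.75
b_2 = 14
c_2 = 9.25
a_3 = 15.25
b_3 = 17.5
c_3 = 12
a_4 = 10.75
b_4 = 15.75
c_4 = 2.25
s_4 = 3.25
a_5 = 4
b_5 = 14
t_5 = 6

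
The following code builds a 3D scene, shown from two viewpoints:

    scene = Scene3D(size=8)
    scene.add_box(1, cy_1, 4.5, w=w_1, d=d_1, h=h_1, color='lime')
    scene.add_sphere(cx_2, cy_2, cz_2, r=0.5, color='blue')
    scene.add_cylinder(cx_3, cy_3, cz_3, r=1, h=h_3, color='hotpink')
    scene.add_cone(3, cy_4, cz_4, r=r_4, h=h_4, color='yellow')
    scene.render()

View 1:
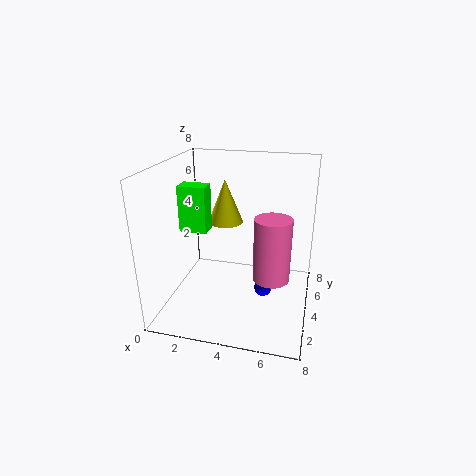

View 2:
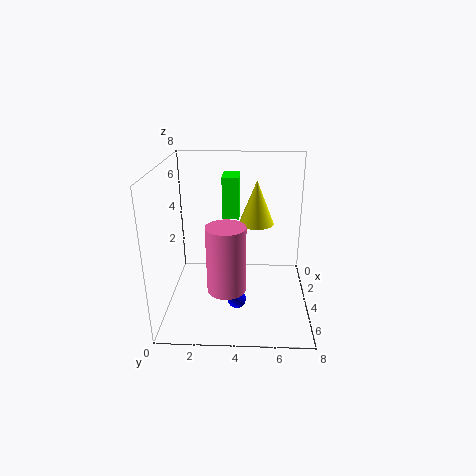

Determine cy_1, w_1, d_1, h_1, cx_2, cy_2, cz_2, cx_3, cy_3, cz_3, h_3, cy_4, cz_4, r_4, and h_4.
cy_1 = 3
w_1 = 1.5
d_1 = 1
h_1 = 2.5
cx_2 = 5.5
cy_2 = 4
cz_2 = 1
cx_3 = 6
cy_3 = 3.5
cz_3 = 2
h_3 = 3.5
cy_4 = 5
cz_4 = 4.5
r_4 = 1
h_4 = 2.5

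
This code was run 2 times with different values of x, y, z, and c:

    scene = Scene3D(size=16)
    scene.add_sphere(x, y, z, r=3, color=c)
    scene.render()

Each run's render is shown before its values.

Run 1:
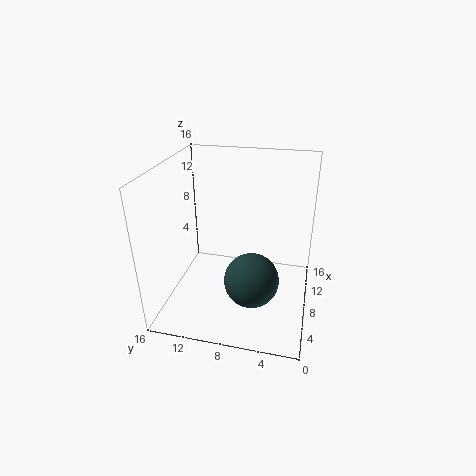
x = 6
y = 6
z = 4
c = 'darkslategray'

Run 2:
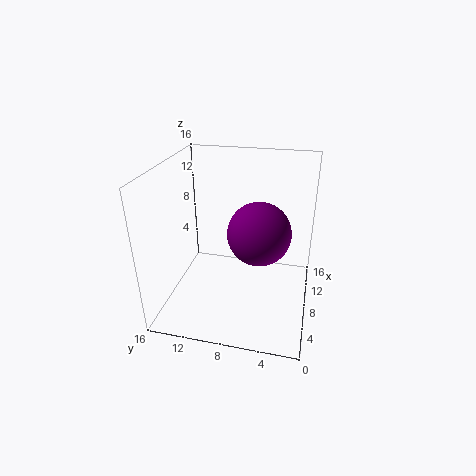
x = 4
y = 5
z = 11
c = 'purple'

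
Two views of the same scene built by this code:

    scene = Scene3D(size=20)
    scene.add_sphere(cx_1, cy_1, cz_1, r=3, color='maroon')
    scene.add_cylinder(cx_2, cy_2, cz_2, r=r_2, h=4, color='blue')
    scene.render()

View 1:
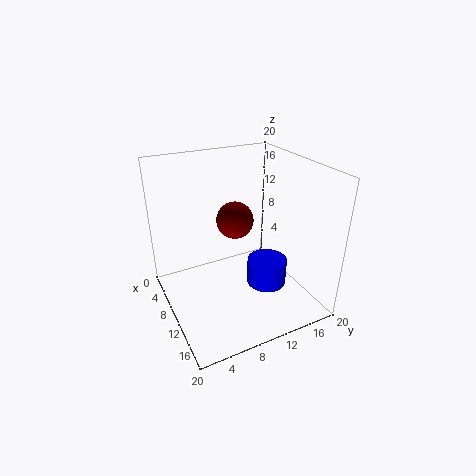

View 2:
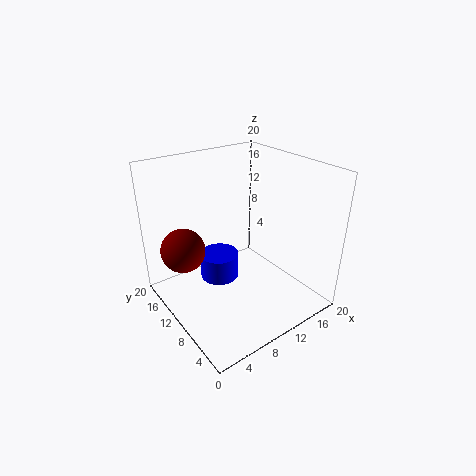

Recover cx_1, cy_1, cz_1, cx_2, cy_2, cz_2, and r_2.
cx_1 = 3
cy_1 = 13
cz_1 = 9
cx_2 = 10
cy_2 = 15
cz_2 = 1
r_2 = 3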